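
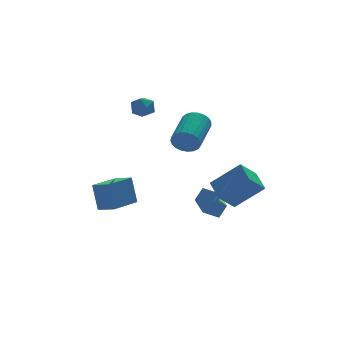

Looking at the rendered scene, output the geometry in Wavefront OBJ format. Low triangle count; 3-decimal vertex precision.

v 0.377 2.706 2.533
v 0.919 2.337 2.626
v -0.239 1.863 2.774
v 0.303 1.494 2.867
v 0.158 1.981 3.291
v 0.538 2.502 3.142
v 0.142 1.698 2.258
v 0.522 2.219 2.109
v 0.774 1.714 2.456
v 0.783 1.889 3.095
v -0.103 2.311 2.305
v -0.094 2.486 2.944
v 0.859 -1.842 1.73
v 1.229 -1.873 1.136
v 2.35 -0.43 1.756
v 1.981 -0.398 2.35
v 1.02 -1.682 1.067
v 2.141 -0.239 1.688
v 0.784 -1.518 1.114
v 1.905 -0.075 1.734
v 0.561 -1.41 1.266
v 1.682 0.033 1.887
v 0.389 -1.377 1.499
v 1.51 0.066 2.12
v 0.299 -1.424 1.772
v 1.42 0.019 2.392
v 0.306 -1.544 2.037
v 1.427 -0.1 2.658
v 0.408 -1.714 2.249
v 1.529 -0.271 2.87
v 0.589 -1.907 2.372
v 1.71 -0.464 2.992
v 0.816 -2.089 2.383
v 1.937 -0.646 3.004
v 1.051 -2.227 2.282
v 2.172 -0.784 2.902
v 1.252 -2.299 2.085
v 2.374 -0.856 2.705
v 1.386 -2.292 1.826
v 2.507 -0.849 2.447
v 1.429 -2.207 1.551
v 2.55 -0.764 2.172
v 1.373 -2.059 1.307
v 2.494 -0.616 1.927
v -1.621 0.684 -3.012
v -1.745 1.071 -1.568
v -2.138 1.452 -3.263
v -2.263 1.839 -1.819
v -0.137 1.641 -3.141
v -0.262 2.028 -1.697
v -0.655 2.409 -3.392
v -0.779 2.796 -1.948
v 3.313 -1.71 -2.715
v 2.4 -1.985 -1.907
v 3.396 -0.523 -2.217
v 2.483 -0.798 -1.409
v 4.557 -2.302 -1.511
v 3.644 -2.577 -0.703
v 4.64 -1.115 -1.013
v 3.727 -1.39 -0.205
v 2.137 0.15 -2.795
v 2.659 0.44 -2.219
v 3.025 1.304 -4.181
v 3.547 1.594 -3.605
v 2.693 -0.494 -2.975
v 3.215 -0.204 -2.399
v 3.581 0.66 -4.361
v 4.103 0.95 -3.785
f 1 12 6
f 1 6 2
f 1 2 8
f 1 8 11
f 1 11 12
f 2 6 10
f 6 12 5
f 12 11 3
f 11 8 7
f 8 2 9
f 4 10 5
f 4 5 3
f 4 3 7
f 4 7 9
f 4 9 10
f 5 10 6
f 3 5 12
f 7 3 11
f 9 7 8
f 10 9 2
f 14 13 17
f 14 17 15
f 15 17 18
f 15 18 16
f 17 13 19
f 17 19 18
f 18 19 20
f 18 20 16
f 19 13 21
f 19 21 20
f 20 21 22
f 20 22 16
f 21 13 23
f 21 23 22
f 22 23 24
f 22 24 16
f 23 13 25
f 23 25 24
f 24 25 26
f 24 26 16
f 25 13 27
f 25 27 26
f 26 27 28
f 26 28 16
f 27 13 29
f 27 29 28
f 28 29 30
f 28 30 16
f 29 13 31
f 29 31 30
f 30 31 32
f 30 32 16
f 31 13 33
f 31 33 32
f 32 33 34
f 32 34 16
f 33 13 35
f 33 35 34
f 34 35 36
f 34 36 16
f 35 13 37
f 35 37 36
f 36 37 38
f 36 38 16
f 37 13 39
f 37 39 38
f 38 39 40
f 38 40 16
f 39 13 41
f 39 41 40
f 40 41 42
f 40 42 16
f 41 13 43
f 41 43 42
f 42 43 44
f 42 44 16
f 43 13 14
f 43 14 44
f 44 14 15
f 44 15 16
f 46 48 45
f 49 46 45
f 45 48 47
f 47 49 45
f 46 52 48
f 50 46 49
f 50 52 46
f 48 52 47
f 51 49 47
f 47 52 51
f 51 50 49
f 52 50 51
f 54 56 53
f 57 54 53
f 53 56 55
f 55 57 53
f 54 60 56
f 58 54 57
f 58 60 54
f 56 60 55
f 59 57 55
f 55 60 59
f 59 58 57
f 60 58 59
f 62 64 61
f 65 62 61
f 61 64 63
f 63 65 61
f 62 68 64
f 66 62 65
f 66 68 62
f 64 68 63
f 67 65 63
f 63 68 67
f 67 66 65
f 68 66 67



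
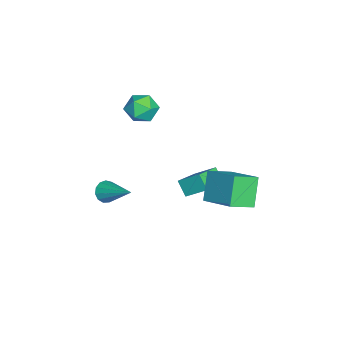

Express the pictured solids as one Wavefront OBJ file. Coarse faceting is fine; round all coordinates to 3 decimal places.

v -0.518 -4.18 -3.744
v -0.099 -4.636 -3.579
v 0.558 -2.8 -2.656
v 0.024 -4.49 -3.885
v -0.025 -4.247 -4.147
v -0.23 -3.982 -4.28
v -0.527 -3.78 -4.243
v -0.82 -3.705 -4.047
v -1.018 -3.781 -3.756
v -1.057 -3.984 -3.46
v -0.924 -4.249 -3.254
v -0.663 -4.492 -3.204
v -0.355 -4.636 -3.325
v -0.234 1.841 -1.297
v 0.508 0.792 -0.67
v 0.971 3.19 -0.469
v 1.713 2.142 0.159
v 0.767 1.758 -2.619
v 1.509 0.71 -1.991
v 1.972 3.108 -1.79
v 2.714 2.059 -1.163
v -1.765 -1.73 1.806
v -1.045 -2.051 2.248
v -2.115 -3.089 1.392
v -1.395 -3.41 1.834
v -2.094 -3.069 2.296
v -1.877 -2.229 2.551
v -1.283 -2.911 1.089
v -1.066 -2.071 1.344
v -0.746 -2.78 1.805
v -1.247 -2.878 2.551
v -1.913 -2.262 1.089
v -2.414 -2.36 1.835
v -0.404 -0.707 -2.421
v -0.148 0.33 -1.579
v -1.595 -0.04 -2.88
v -1.339 0.997 -2.037
v 0.099 -0.277 -3.103
v 0.355 0.76 -2.26
v -1.092 0.39 -3.561
v -0.836 1.427 -2.719
f 2 1 4
f 2 4 3
f 4 1 5
f 4 5 3
f 5 1 6
f 5 6 3
f 6 1 7
f 6 7 3
f 7 1 8
f 7 8 3
f 8 1 9
f 8 9 3
f 9 1 10
f 9 10 3
f 10 1 11
f 10 11 3
f 11 1 12
f 11 12 3
f 12 1 13
f 12 13 3
f 13 1 2
f 13 2 3
f 15 17 14
f 18 15 14
f 14 17 16
f 16 18 14
f 15 21 17
f 19 15 18
f 19 21 15
f 17 21 16
f 20 18 16
f 16 21 20
f 20 19 18
f 21 19 20
f 22 33 27
f 22 27 23
f 22 23 29
f 22 29 32
f 22 32 33
f 23 27 31
f 27 33 26
f 33 32 24
f 32 29 28
f 29 23 30
f 25 31 26
f 25 26 24
f 25 24 28
f 25 28 30
f 25 30 31
f 26 31 27
f 24 26 33
f 28 24 32
f 30 28 29
f 31 30 23
f 35 37 34
f 38 35 34
f 34 37 36
f 36 38 34
f 35 41 37
f 39 35 38
f 39 41 35
f 37 41 36
f 40 38 36
f 36 41 40
f 40 39 38
f 41 39 40



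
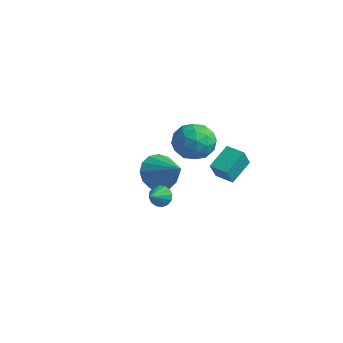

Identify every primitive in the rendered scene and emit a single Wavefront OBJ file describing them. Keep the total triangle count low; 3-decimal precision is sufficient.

v -0.358 -1.645 1.36
v 0.248 -1.563 0.458
v 1.238 -1.775 2.42
v 0.175 -1.032 0.633
v -0.041 -0.665 1.003
v -0.342 -0.561 1.469
v -0.647 -0.747 1.905
v -0.875 -1.174 2.196
v -0.964 -1.727 2.262
v -0.891 -2.258 2.087
v -0.675 -2.625 1.717
v -0.374 -2.729 1.251
v -0.068 -2.543 0.814
v 0.159 -2.117 0.524
v -3.272 2.751 0.586
v -2.632 3.538 1.224
v -1.728 1.582 0.476
v -1.088 2.369 1.114
v -1.978 1.758 1.635
v -2.932 2.481 1.703
v -1.428 2.639 -0.003
v -2.382 3.362 0.065
v -1.491 3.468 0.861
v -1.832 2.924 1.873
v -2.528 2.196 -0.173
v -2.869 1.652 0.839
v -3.087 3.247 0.915
v -1.273 1.873 0.785
v -1.796 1.514 1.091
v -1.419 1.976 1.467
v -3.264 2.626 1.196
v -2.888 3.088 1.571
v -2.504 2.042 1.812
v -1.472 2.032 0.129
v -1.096 2.494 0.504
v -2.941 3.144 0.233
v -2.564 3.606 0.609
v -1.856 3.078 -0.112
v -2.041 3.669 1.076
v -1.133 2.982 1.012
v -1.333 3.141 0.355
v -1.894 3.565 0.395
v -2.241 3.348 1.671
v -1.333 2.661 1.607
v -1.857 2.302 1.912
v -2.418 2.727 1.952
v -1.571 3.308 1.457
v -3.027 2.459 0.093
v -2.119 1.772 0.029
v -1.942 2.393 -0.252
v -2.503 2.818 -0.212
v -3.227 2.138 0.688
v -2.319 1.451 0.624
v -2.466 1.555 1.305
v -3.027 1.979 1.345
v -2.789 1.812 0.243
v 1.614 -3.502 1.528
v 2.144 -3.554 1.21
v 1.806 -4.378 1.992
v 2.223 -3.396 1.477
v 2.139 -3.265 1.758
v 1.914 -3.198 1.977
v 1.609 -3.213 2.076
v 1.306 -3.304 2.028
v 1.085 -3.449 1.846
v 1.005 -3.608 1.579
v 1.089 -3.738 1.298
v 1.314 -3.805 1.079
v 1.619 -3.791 0.98
v 1.923 -3.699 1.028
v 0.761 0.639 1.294
v 0.637 1.951 2.052
v 0.605 1.234 0.24
v 0.481 2.545 0.998
v 1.759 0.775 1.222
v 1.635 2.086 1.98
v 1.603 1.369 0.168
v 1.479 2.681 0.926
f 2 1 4
f 2 4 3
f 4 1 5
f 4 5 3
f 5 1 6
f 5 6 3
f 6 1 7
f 6 7 3
f 7 1 8
f 7 8 3
f 8 1 9
f 8 9 3
f 9 1 10
f 9 10 3
f 10 1 11
f 10 11 3
f 11 1 12
f 11 12 3
f 12 1 13
f 12 13 3
f 13 1 14
f 13 14 3
f 14 1 2
f 14 2 3
f 15 52 31
f 52 26 55
f 31 55 20
f 52 55 31
f 15 31 27
f 31 20 32
f 27 32 16
f 31 32 27
f 15 27 36
f 27 16 37
f 36 37 22
f 27 37 36
f 15 36 48
f 36 22 51
f 48 51 25
f 36 51 48
f 15 48 52
f 48 25 56
f 52 56 26
f 48 56 52
f 16 32 43
f 32 20 46
f 43 46 24
f 32 46 43
f 20 55 33
f 55 26 54
f 33 54 19
f 55 54 33
f 26 56 53
f 56 25 49
f 53 49 17
f 56 49 53
f 25 51 50
f 51 22 38
f 50 38 21
f 51 38 50
f 22 37 42
f 37 16 39
f 42 39 23
f 37 39 42
f 18 44 30
f 44 24 45
f 30 45 19
f 44 45 30
f 18 30 28
f 30 19 29
f 28 29 17
f 30 29 28
f 18 28 35
f 28 17 34
f 35 34 21
f 28 34 35
f 18 35 40
f 35 21 41
f 40 41 23
f 35 41 40
f 18 40 44
f 40 23 47
f 44 47 24
f 40 47 44
f 19 45 33
f 45 24 46
f 33 46 20
f 45 46 33
f 17 29 53
f 29 19 54
f 53 54 26
f 29 54 53
f 21 34 50
f 34 17 49
f 50 49 25
f 34 49 50
f 23 41 42
f 41 21 38
f 42 38 22
f 41 38 42
f 24 47 43
f 47 23 39
f 43 39 16
f 47 39 43
f 58 57 60
f 58 60 59
f 60 57 61
f 60 61 59
f 61 57 62
f 61 62 59
f 62 57 63
f 62 63 59
f 63 57 64
f 63 64 59
f 64 57 65
f 64 65 59
f 65 57 66
f 65 66 59
f 66 57 67
f 66 67 59
f 67 57 68
f 67 68 59
f 68 57 69
f 68 69 59
f 69 57 70
f 69 70 59
f 70 57 58
f 70 58 59
f 72 74 71
f 75 72 71
f 71 74 73
f 73 75 71
f 72 78 74
f 76 72 75
f 76 78 72
f 74 78 73
f 77 75 73
f 73 78 77
f 77 76 75
f 78 76 77



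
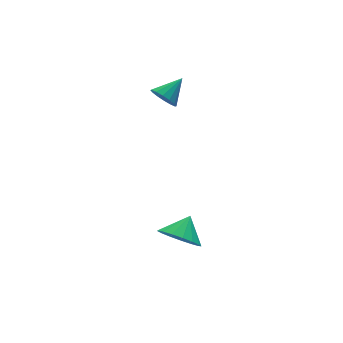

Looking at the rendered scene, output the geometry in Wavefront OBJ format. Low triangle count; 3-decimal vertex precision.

v -1.438 3.745 2.686
v -1.181 4.143 2.144
v -0.322 4.015 3.414
v -1.376 4.381 2.354
v -1.587 4.448 2.653
v -1.759 4.327 2.961
v -1.845 4.05 3.195
v -1.821 3.691 3.293
v -1.695 3.346 3.227
v -1.5 3.109 3.017
v -1.288 3.041 2.718
v -1.117 3.162 2.41
v -1.031 3.439 2.176
v -1.054 3.798 2.079
v -3.872 -1.842 -1.619
v -3.195 -2.528 -1.918
v -3.048 -1.358 -0.861
v -3.13 -2.16 -2.225
v -3.234 -1.719 -2.392
v -3.485 -1.306 -2.382
v -3.825 -1.016 -2.198
v -4.176 -0.915 -1.881
v -4.457 -1.026 -1.503
v -4.604 -1.324 -1.153
v -4.584 -1.741 -0.909
v -4.4 -2.181 -0.827
v -4.096 -2.543 -0.927
v -3.741 -2.745 -1.186
v -3.415 -2.739 -1.543
f 2 1 4
f 2 4 3
f 4 1 5
f 4 5 3
f 5 1 6
f 5 6 3
f 6 1 7
f 6 7 3
f 7 1 8
f 7 8 3
f 8 1 9
f 8 9 3
f 9 1 10
f 9 10 3
f 10 1 11
f 10 11 3
f 11 1 12
f 11 12 3
f 12 1 13
f 12 13 3
f 13 1 14
f 13 14 3
f 14 1 2
f 14 2 3
f 16 15 18
f 16 18 17
f 18 15 19
f 18 19 17
f 19 15 20
f 19 20 17
f 20 15 21
f 20 21 17
f 21 15 22
f 21 22 17
f 22 15 23
f 22 23 17
f 23 15 24
f 23 24 17
f 24 15 25
f 24 25 17
f 25 15 26
f 25 26 17
f 26 15 27
f 26 27 17
f 27 15 28
f 27 28 17
f 28 15 29
f 28 29 17
f 29 15 16
f 29 16 17



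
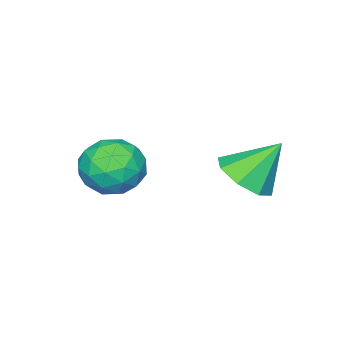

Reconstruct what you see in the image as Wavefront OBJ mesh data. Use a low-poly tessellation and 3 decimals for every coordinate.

v 0.43 1.981 -2.155
v 1.146 2.29 -1.935
v -0.15 2.579 -1.105
v 0.834 2.663 -2.32
v 0.286 2.636 -2.608
v -0.178 2.225 -2.63
v -0.286 1.671 -2.374
v 0.026 1.299 -1.989
v 0.574 1.325 -1.701
v 1.038 1.736 -1.679
v 2.351 0.671 -1.65
v 3.026 0.593 -1.154
v 2.354 -0.673 -1.866
v 3.029 -0.751 -1.37
v 2.285 -0.543 -1.038
v 2.283 0.288 -0.904
v 3.097 -0.368 -2.116
v 3.095 0.463 -1.982
v 3.487 -0.05 -1.442
v 2.985 -0.158 -0.776
v 2.395 0.078 -2.244
v 1.893 -0.03 -1.578
v 2.689 0.75 -1.383
v 2.691 -0.83 -1.637
v 2.254 -0.707 -1.442
v 2.651 -0.754 -1.15
v 2.252 0.571 -1.236
v 2.649 0.524 -0.945
v 2.213 -0.143 -0.876
v 2.731 -0.604 -2.075
v 3.128 -0.651 -1.784
v 2.729 0.674 -1.87
v 3.126 0.627 -1.578
v 3.167 0.063 -2.144
v 3.356 0.326 -1.261
v 3.358 -0.464 -1.388
v 3.398 -0.238 -1.826
v 3.397 0.25 -1.748
v 3.061 0.263 -0.869
v 3.063 -0.527 -0.996
v 2.625 -0.405 -0.801
v 2.625 0.083 -0.722
v 3.332 -0.115 -1.039
v 2.317 0.447 -2.024
v 2.319 -0.343 -2.151
v 2.755 -0.163 -2.298
v 2.755 0.325 -2.219
v 2.022 0.384 -1.632
v 2.024 -0.406 -1.759
v 1.983 -0.33 -1.272
v 1.982 0.158 -1.194
v 2.048 0.035 -1.981
f 2 1 4
f 2 4 3
f 4 1 5
f 4 5 3
f 5 1 6
f 5 6 3
f 6 1 7
f 6 7 3
f 7 1 8
f 7 8 3
f 8 1 9
f 8 9 3
f 9 1 10
f 9 10 3
f 10 1 2
f 10 2 3
f 11 48 27
f 48 22 51
f 27 51 16
f 48 51 27
f 11 27 23
f 27 16 28
f 23 28 12
f 27 28 23
f 11 23 32
f 23 12 33
f 32 33 18
f 23 33 32
f 11 32 44
f 32 18 47
f 44 47 21
f 32 47 44
f 11 44 48
f 44 21 52
f 48 52 22
f 44 52 48
f 12 28 39
f 28 16 42
f 39 42 20
f 28 42 39
f 16 51 29
f 51 22 50
f 29 50 15
f 51 50 29
f 22 52 49
f 52 21 45
f 49 45 13
f 52 45 49
f 21 47 46
f 47 18 34
f 46 34 17
f 47 34 46
f 18 33 38
f 33 12 35
f 38 35 19
f 33 35 38
f 14 40 26
f 40 20 41
f 26 41 15
f 40 41 26
f 14 26 24
f 26 15 25
f 24 25 13
f 26 25 24
f 14 24 31
f 24 13 30
f 31 30 17
f 24 30 31
f 14 31 36
f 31 17 37
f 36 37 19
f 31 37 36
f 14 36 40
f 36 19 43
f 40 43 20
f 36 43 40
f 15 41 29
f 41 20 42
f 29 42 16
f 41 42 29
f 13 25 49
f 25 15 50
f 49 50 22
f 25 50 49
f 17 30 46
f 30 13 45
f 46 45 21
f 30 45 46
f 19 37 38
f 37 17 34
f 38 34 18
f 37 34 38
f 20 43 39
f 43 19 35
f 39 35 12
f 43 35 39



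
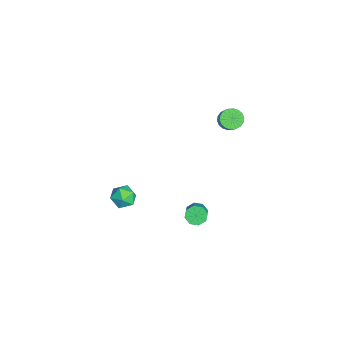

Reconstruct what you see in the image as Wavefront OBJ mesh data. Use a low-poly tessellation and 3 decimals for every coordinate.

v 0.124 3.336 3.493
v 0.58 3.538 3.045
v 1.272 3.646 3.8
v 0.816 3.444 4.247
v 0.45 3.794 3.128
v 1.143 3.901 3.883
v 0.256 3.959 3.283
v 0.948 4.066 4.038
v 0.035 4 3.479
v 0.728 4.108 4.234
v -0.168 3.91 3.678
v 0.525 4.018 4.433
v -0.313 3.707 3.841
v 0.38 3.814 4.595
v -0.372 3.43 3.934
v 0.321 3.537 4.689
v -0.332 3.134 3.94
v 0.36 3.242 4.695
v -0.203 2.879 3.857
v 0.49 2.986 4.612
v -0.008 2.714 3.702
v 0.684 2.821 4.457
v 0.212 2.672 3.506
v 0.905 2.78 4.261
v 0.415 2.762 3.307
v 1.108 2.87 4.062
v 0.56 2.966 3.145
v 1.253 3.073 3.899
v 0.619 3.243 3.051
v 1.312 3.35 3.806
v -0.201 -1.818 -3.806
v 0.216 -1.956 -3.088
v -0.036 -3.124 -4.152
v 0.381 -3.262 -3.434
v -0.444 -3.099 -3.417
v -0.546 -2.292 -3.203
v 0.726 -2.788 -4.037
v 0.624 -1.981 -3.823
v 0.789 -2.555 -3.231
v 0.065 -2.747 -2.848
v 0.115 -2.333 -4.392
v -0.609 -2.525 -4.009
v 1.177 1.567 -4.032
v 1.578 1.699 -4.526
v 2.563 1.645 -3.743
v 2.163 1.513 -3.248
v 1.417 2.11 -4.297
v 2.403 2.056 -3.513
v 1.116 2.203 -3.912
v 2.102 2.149 -3.128
v 0.851 1.923 -3.597
v 1.836 1.87 -2.814
v 0.777 1.435 -3.537
v 1.762 1.381 -2.754
v 0.937 1.024 -3.767
v 1.923 0.97 -2.983
v 1.238 0.931 -4.152
v 2.224 0.877 -3.368
v 1.504 1.21 -4.466
v 2.489 1.157 -3.683
f 2 1 5
f 2 5 3
f 3 5 6
f 3 6 4
f 5 1 7
f 5 7 6
f 6 7 8
f 6 8 4
f 7 1 9
f 7 9 8
f 8 9 10
f 8 10 4
f 9 1 11
f 9 11 10
f 10 11 12
f 10 12 4
f 11 1 13
f 11 13 12
f 12 13 14
f 12 14 4
f 13 1 15
f 13 15 14
f 14 15 16
f 14 16 4
f 15 1 17
f 15 17 16
f 16 17 18
f 16 18 4
f 17 1 19
f 17 19 18
f 18 19 20
f 18 20 4
f 19 1 21
f 19 21 20
f 20 21 22
f 20 22 4
f 21 1 23
f 21 23 22
f 22 23 24
f 22 24 4
f 23 1 25
f 23 25 24
f 24 25 26
f 24 26 4
f 25 1 27
f 25 27 26
f 26 27 28
f 26 28 4
f 27 1 29
f 27 29 28
f 28 29 30
f 28 30 4
f 29 1 2
f 29 2 30
f 30 2 3
f 30 3 4
f 31 42 36
f 31 36 32
f 31 32 38
f 31 38 41
f 31 41 42
f 32 36 40
f 36 42 35
f 42 41 33
f 41 38 37
f 38 32 39
f 34 40 35
f 34 35 33
f 34 33 37
f 34 37 39
f 34 39 40
f 35 40 36
f 33 35 42
f 37 33 41
f 39 37 38
f 40 39 32
f 44 43 47
f 44 47 45
f 45 47 48
f 45 48 46
f 47 43 49
f 47 49 48
f 48 49 50
f 48 50 46
f 49 43 51
f 49 51 50
f 50 51 52
f 50 52 46
f 51 43 53
f 51 53 52
f 52 53 54
f 52 54 46
f 53 43 55
f 53 55 54
f 54 55 56
f 54 56 46
f 55 43 57
f 55 57 56
f 56 57 58
f 56 58 46
f 57 43 59
f 57 59 58
f 58 59 60
f 58 60 46
f 59 43 44
f 59 44 60
f 60 44 45
f 60 45 46



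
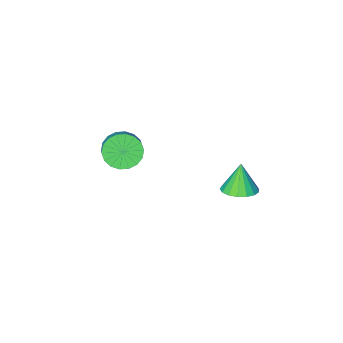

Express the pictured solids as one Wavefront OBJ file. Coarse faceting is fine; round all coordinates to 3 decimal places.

v -2.218 2.771 -1.198
v -1.455 2.277 -1.172
v -2.542 2.349 0.258
v -1.33 2.67 -1.03
v -1.409 3.086 -0.927
v -1.673 3.429 -0.886
v -2.062 3.622 -0.916
v -2.487 3.62 -1.011
v -2.851 3.424 -1.149
v -3.069 3.078 -1.298
v -3.093 2.661 -1.424
v -2.916 2.27 -1.498
v -2.58 1.994 -1.504
v -2.16 1.895 -1.439
v -1.754 1.998 -1.319
v 0.43 -3.551 -2.074
v 1.185 -3.39 -2.726
v 1.604 -2.569 -2.039
v 0.85 -2.729 -1.386
v 0.866 -3.107 -2.87
v 1.285 -2.286 -2.182
v 0.461 -2.912 -2.856
v 0.881 -2.091 -2.168
v 0.05 -2.844 -2.687
v 0.47 -2.022 -2
v -0.285 -2.915 -2.397
v 0.134 -2.094 -1.709
v -0.479 -3.113 -2.042
v -0.06 -2.291 -1.355
v -0.493 -3.397 -1.694
v -0.074 -2.575 -1.007
v -0.324 -3.711 -1.421
v 0.095 -2.89 -0.734
v -0.005 -3.994 -1.278
v 0.414 -3.173 -0.59
v 0.399 -4.189 -1.292
v 0.819 -3.368 -0.604
v 0.81 -4.258 -1.46
v 1.23 -3.436 -0.773
v 1.146 -4.186 -1.751
v 1.565 -3.365 -1.063
v 1.34 -3.989 -2.105
v 1.759 -3.167 -1.418
v 1.354 -3.705 -2.453
v 1.773 -2.883 -1.766
f 2 1 4
f 2 4 3
f 4 1 5
f 4 5 3
f 5 1 6
f 5 6 3
f 6 1 7
f 6 7 3
f 7 1 8
f 7 8 3
f 8 1 9
f 8 9 3
f 9 1 10
f 9 10 3
f 10 1 11
f 10 11 3
f 11 1 12
f 11 12 3
f 12 1 13
f 12 13 3
f 13 1 14
f 13 14 3
f 14 1 15
f 14 15 3
f 15 1 2
f 15 2 3
f 17 16 20
f 17 20 18
f 18 20 21
f 18 21 19
f 20 16 22
f 20 22 21
f 21 22 23
f 21 23 19
f 22 16 24
f 22 24 23
f 23 24 25
f 23 25 19
f 24 16 26
f 24 26 25
f 25 26 27
f 25 27 19
f 26 16 28
f 26 28 27
f 27 28 29
f 27 29 19
f 28 16 30
f 28 30 29
f 29 30 31
f 29 31 19
f 30 16 32
f 30 32 31
f 31 32 33
f 31 33 19
f 32 16 34
f 32 34 33
f 33 34 35
f 33 35 19
f 34 16 36
f 34 36 35
f 35 36 37
f 35 37 19
f 36 16 38
f 36 38 37
f 37 38 39
f 37 39 19
f 38 16 40
f 38 40 39
f 39 40 41
f 39 41 19
f 40 16 42
f 40 42 41
f 41 42 43
f 41 43 19
f 42 16 44
f 42 44 43
f 43 44 45
f 43 45 19
f 44 16 17
f 44 17 45
f 45 17 18
f 45 18 19



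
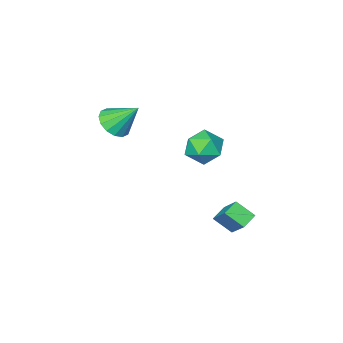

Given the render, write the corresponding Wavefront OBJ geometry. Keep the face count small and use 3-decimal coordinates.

v 0.708 1.557 -3.903
v 1.173 0.815 -3.27
v 0.945 2.706 -2.729
v 1.41 1.964 -2.096
v 1.43 1.736 -4.224
v 1.895 0.994 -3.591
v 1.667 2.885 -3.05
v 2.132 2.143 -2.417
v 4.194 -3.04 1.185
v 4.91 -2.564 1.195
v 3.566 -2.12 2.375
v 4.644 -2.364 0.9
v 4.256 -2.346 0.681
v 3.852 -2.513 0.597
v 3.54 -2.821 0.671
v 3.403 -3.188 0.882
v 3.477 -3.515 1.175
v 3.744 -3.715 1.47
v 4.131 -3.734 1.688
v 4.535 -3.567 1.772
v 4.848 -3.259 1.699
v 4.985 -2.892 1.487
v 2.414 2.37 2.438
v 3.198 2.584 2.881
v 3.202 1.636 1.399
v 3.986 1.85 1.842
v 3.388 1.254 2.221
v 2.901 1.708 2.864
v 3.499 2.512 1.416
v 3.012 2.966 2.059
v 3.868 2.672 2.25
v 3.8 1.895 2.747
v 2.6 2.325 1.533
v 2.532 1.548 2.03
f 2 4 1
f 5 2 1
f 1 4 3
f 3 5 1
f 2 8 4
f 6 2 5
f 6 8 2
f 4 8 3
f 7 5 3
f 3 8 7
f 7 6 5
f 8 6 7
f 10 9 12
f 10 12 11
f 12 9 13
f 12 13 11
f 13 9 14
f 13 14 11
f 14 9 15
f 14 15 11
f 15 9 16
f 15 16 11
f 16 9 17
f 16 17 11
f 17 9 18
f 17 18 11
f 18 9 19
f 18 19 11
f 19 9 20
f 19 20 11
f 20 9 21
f 20 21 11
f 21 9 22
f 21 22 11
f 22 9 10
f 22 10 11
f 23 34 28
f 23 28 24
f 23 24 30
f 23 30 33
f 23 33 34
f 24 28 32
f 28 34 27
f 34 33 25
f 33 30 29
f 30 24 31
f 26 32 27
f 26 27 25
f 26 25 29
f 26 29 31
f 26 31 32
f 27 32 28
f 25 27 34
f 29 25 33
f 31 29 30
f 32 31 24



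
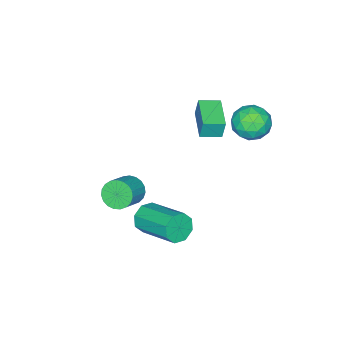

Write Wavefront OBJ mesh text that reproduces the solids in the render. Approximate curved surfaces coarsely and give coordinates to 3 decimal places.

v 1.773 -0.458 -2.917
v 2.285 -0.309 -3.499
v 2.6 1.707 -2.706
v 2.087 1.558 -2.123
v 1.717 -0.163 -3.647
v 2.032 1.854 -2.854
v 1.182 -0.189 -3.367
v 1.497 1.828 -2.574
v 0.993 -0.373 -2.823
v 1.308 1.644 -2.03
v 1.26 -0.607 -2.334
v 1.575 1.409 -1.541
v 1.828 -0.754 -2.186
v 2.143 1.263 -1.393
v 2.363 -0.728 -2.466
v 2.678 1.289 -1.673
v 2.552 -0.544 -3.01
v 2.867 1.473 -2.217
v -0.121 -3.034 -4.057
v 0.304 -3.232 -4.692
v 1.467 -3.025 -3.978
v 1.041 -2.826 -3.343
v 0.271 -2.908 -4.731
v 1.433 -2.701 -4.017
v 0.169 -2.605 -4.654
v 1.332 -2.398 -3.94
v 0.017 -2.377 -4.473
v 1.18 -2.17 -3.759
v -0.158 -2.262 -4.221
v 1.004 -2.054 -3.507
v -0.328 -2.28 -3.94
v 0.835 -2.073 -3.226
v -0.461 -2.429 -3.679
v 0.701 -2.222 -2.965
v -0.536 -2.682 -3.484
v 0.627 -2.475 -2.77
v -0.539 -2.996 -3.388
v 0.623 -2.789 -2.674
v -0.47 -3.317 -3.407
v 0.693 -3.11 -2.693
v -0.341 -3.588 -3.539
v 0.822 -3.381 -2.825
v -0.173 -3.764 -3.761
v 0.989 -3.557 -3.046
v 0.003 -3.813 -4.033
v 1.166 -3.606 -3.319
v 0.158 -3.728 -4.31
v 1.32 -3.521 -3.596
v 0.264 -3.522 -4.543
v 1.427 -3.315 -3.829
v -3.132 -0.352 0.99
v -3.157 -0.185 1.996
v -1.96 0.797 0.828
v -1.985 0.965 1.834
v -2.415 -1.065 1.126
v -2.44 -0.897 2.132
v -1.243 0.085 0.964
v -1.268 0.252 1.97
v -3.693 1.958 1.702
v -3.154 2.424 2.372
v -2.426 1.116 1.268
v -1.887 1.582 1.938
v -2.583 0.956 2.22
v -3.367 1.476 2.488
v -2.213 2.064 1.152
v -2.997 2.584 1.42
v -2.24 2.489 2.032
v -2.469 1.805 2.692
v -3.111 1.735 0.948
v -3.34 1.051 1.608
v -3.535 2.265 2.075
v -2.045 1.275 1.565
v -2.454 0.907 1.73
v -2.138 1.181 2.124
v -3.66 1.708 2.143
v -3.343 1.982 2.537
v -3.008 1.119 2.447
v -2.237 1.558 1.103
v -1.92 1.832 1.497
v -3.442 2.359 1.516
v -3.126 2.633 1.91
v -2.572 2.421 1.193
v -2.681 2.577 2.269
v -1.936 2.082 2.014
v -2.128 2.365 1.552
v -2.588 2.671 1.71
v -2.815 2.175 2.657
v -2.07 1.68 2.402
v -2.48 1.312 2.567
v -2.94 1.618 2.725
v -2.278 2.213 2.457
v -3.51 1.86 1.238
v -2.765 1.365 0.983
v -2.64 1.922 0.915
v -3.1 2.228 1.073
v -3.644 1.458 1.626
v -2.899 0.963 1.371
v -2.992 0.869 1.93
v -3.452 1.175 2.088
v -3.302 1.327 1.183
f 2 1 5
f 2 5 3
f 3 5 6
f 3 6 4
f 5 1 7
f 5 7 6
f 6 7 8
f 6 8 4
f 7 1 9
f 7 9 8
f 8 9 10
f 8 10 4
f 9 1 11
f 9 11 10
f 10 11 12
f 10 12 4
f 11 1 13
f 11 13 12
f 12 13 14
f 12 14 4
f 13 1 15
f 13 15 14
f 14 15 16
f 14 16 4
f 15 1 17
f 15 17 16
f 16 17 18
f 16 18 4
f 17 1 2
f 17 2 18
f 18 2 3
f 18 3 4
f 20 19 23
f 20 23 21
f 21 23 24
f 21 24 22
f 23 19 25
f 23 25 24
f 24 25 26
f 24 26 22
f 25 19 27
f 25 27 26
f 26 27 28
f 26 28 22
f 27 19 29
f 27 29 28
f 28 29 30
f 28 30 22
f 29 19 31
f 29 31 30
f 30 31 32
f 30 32 22
f 31 19 33
f 31 33 32
f 32 33 34
f 32 34 22
f 33 19 35
f 33 35 34
f 34 35 36
f 34 36 22
f 35 19 37
f 35 37 36
f 36 37 38
f 36 38 22
f 37 19 39
f 37 39 38
f 38 39 40
f 38 40 22
f 39 19 41
f 39 41 40
f 40 41 42
f 40 42 22
f 41 19 43
f 41 43 42
f 42 43 44
f 42 44 22
f 43 19 45
f 43 45 44
f 44 45 46
f 44 46 22
f 45 19 47
f 45 47 46
f 46 47 48
f 46 48 22
f 47 19 49
f 47 49 48
f 48 49 50
f 48 50 22
f 49 19 20
f 49 20 50
f 50 20 21
f 50 21 22
f 52 54 51
f 55 52 51
f 51 54 53
f 53 55 51
f 52 58 54
f 56 52 55
f 56 58 52
f 54 58 53
f 57 55 53
f 53 58 57
f 57 56 55
f 58 56 57
f 59 96 75
f 96 70 99
f 75 99 64
f 96 99 75
f 59 75 71
f 75 64 76
f 71 76 60
f 75 76 71
f 59 71 80
f 71 60 81
f 80 81 66
f 71 81 80
f 59 80 92
f 80 66 95
f 92 95 69
f 80 95 92
f 59 92 96
f 92 69 100
f 96 100 70
f 92 100 96
f 60 76 87
f 76 64 90
f 87 90 68
f 76 90 87
f 64 99 77
f 99 70 98
f 77 98 63
f 99 98 77
f 70 100 97
f 100 69 93
f 97 93 61
f 100 93 97
f 69 95 94
f 95 66 82
f 94 82 65
f 95 82 94
f 66 81 86
f 81 60 83
f 86 83 67
f 81 83 86
f 62 88 74
f 88 68 89
f 74 89 63
f 88 89 74
f 62 74 72
f 74 63 73
f 72 73 61
f 74 73 72
f 62 72 79
f 72 61 78
f 79 78 65
f 72 78 79
f 62 79 84
f 79 65 85
f 84 85 67
f 79 85 84
f 62 84 88
f 84 67 91
f 88 91 68
f 84 91 88
f 63 89 77
f 89 68 90
f 77 90 64
f 89 90 77
f 61 73 97
f 73 63 98
f 97 98 70
f 73 98 97
f 65 78 94
f 78 61 93
f 94 93 69
f 78 93 94
f 67 85 86
f 85 65 82
f 86 82 66
f 85 82 86
f 68 91 87
f 91 67 83
f 87 83 60
f 91 83 87



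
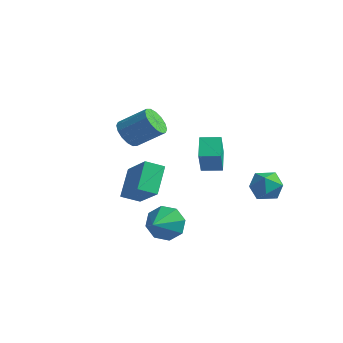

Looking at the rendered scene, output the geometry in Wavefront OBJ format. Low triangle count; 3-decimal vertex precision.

v 0.337 2.083 1.356
v 0.879 1.396 2.671
v 1.105 2.783 1.405
v 1.647 2.096 2.721
v 1.133 1.264 0.599
v 1.675 0.577 1.915
v 1.901 1.964 0.649
v 2.443 1.277 1.964
v 2.586 -2.362 -1.217
v 2.869 -1.925 -0.34
v 3.054 -3.578 -0.763
v 2.138 -2.197 -0.316
v 1.669 -2.566 -0.82
v 1.737 -2.815 -1.556
v 2.303 -2.799 -2.094
v 3.034 -2.527 -2.119
v 3.503 -2.158 -1.615
v 3.434 -1.909 -0.878
v -2.558 1.204 -0.816
v -3.068 0.379 -0.389
v -0.819 0.761 0.404
v -1.329 -0.064 0.831
v -1.911 0.124 -2.131
v -2.421 -0.701 -1.704
v -0.172 -0.319 -0.911
v -0.682 -1.144 -0.484
v 2.987 3.894 -1.124
v 3.579 4.337 -0.499
v 3.021 2.603 -0.241
v 3.613 3.046 0.384
v 2.691 3.33 0.305
v 2.67 4.128 -0.241
v 3.93 2.812 -0.499
v 3.909 3.61 -1.045
v 4.161 3.668 -0.113
v 3.396 3.988 0.384
v 3.204 2.952 -1.124
v 2.439 3.272 -0.627
v -2.807 0.131 2.152
v -2.371 -0.614 2.259
v -1.217 0.204 3.255
v -1.653 0.949 3.148
v -2.189 -0.424 1.893
v -1.036 0.394 2.889
v -2.174 -0.086 1.596
v -1.02 0.733 2.592
v -2.327 0.311 1.449
v -1.174 1.129 2.445
v -2.61 0.659 1.49
v -1.456 1.478 2.485
v -2.945 0.866 1.708
v -1.791 1.684 2.704
v -3.243 0.876 2.045
v -2.089 1.694 3.041
v -3.424 0.686 2.411
v -2.271 1.504 3.407
v -3.44 0.347 2.708
v -2.286 1.166 3.704
v -3.286 -0.049 2.855
v -2.133 0.769 3.851
v -3.004 -0.398 2.815
v -1.85 0.421 3.81
v -2.669 -0.604 2.596
v -1.515 0.214 3.592
f 2 4 1
f 5 2 1
f 1 4 3
f 3 5 1
f 2 8 4
f 6 2 5
f 6 8 2
f 4 8 3
f 7 5 3
f 3 8 7
f 7 6 5
f 8 6 7
f 10 9 12
f 10 12 11
f 12 9 13
f 12 13 11
f 13 9 14
f 13 14 11
f 14 9 15
f 14 15 11
f 15 9 16
f 15 16 11
f 16 9 17
f 16 17 11
f 17 9 18
f 17 18 11
f 18 9 10
f 18 10 11
f 20 22 19
f 23 20 19
f 19 22 21
f 21 23 19
f 20 26 22
f 24 20 23
f 24 26 20
f 22 26 21
f 25 23 21
f 21 26 25
f 25 24 23
f 26 24 25
f 27 38 32
f 27 32 28
f 27 28 34
f 27 34 37
f 27 37 38
f 28 32 36
f 32 38 31
f 38 37 29
f 37 34 33
f 34 28 35
f 30 36 31
f 30 31 29
f 30 29 33
f 30 33 35
f 30 35 36
f 31 36 32
f 29 31 38
f 33 29 37
f 35 33 34
f 36 35 28
f 40 39 43
f 40 43 41
f 41 43 44
f 41 44 42
f 43 39 45
f 43 45 44
f 44 45 46
f 44 46 42
f 45 39 47
f 45 47 46
f 46 47 48
f 46 48 42
f 47 39 49
f 47 49 48
f 48 49 50
f 48 50 42
f 49 39 51
f 49 51 50
f 50 51 52
f 50 52 42
f 51 39 53
f 51 53 52
f 52 53 54
f 52 54 42
f 53 39 55
f 53 55 54
f 54 55 56
f 54 56 42
f 55 39 57
f 55 57 56
f 56 57 58
f 56 58 42
f 57 39 59
f 57 59 58
f 58 59 60
f 58 60 42
f 59 39 61
f 59 61 60
f 60 61 62
f 60 62 42
f 61 39 63
f 61 63 62
f 62 63 64
f 62 64 42
f 63 39 40
f 63 40 64
f 64 40 41
f 64 41 42



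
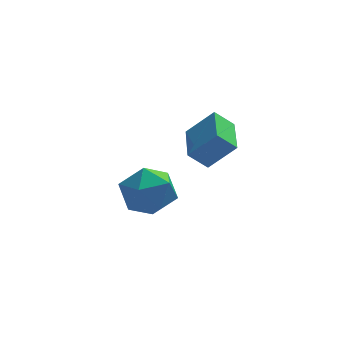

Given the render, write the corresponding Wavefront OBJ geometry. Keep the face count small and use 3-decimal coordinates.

v 0.029 0.44 0.804
v -0.637 0.423 1.438
v 0.088 2.016 0.908
v -0.578 1.999 1.542
v 0.958 0.341 1.778
v 0.292 0.324 2.412
v 1.017 1.917 1.882
v 0.351 1.9 2.516
v -2.48 3.437 -2.732
v -2.122 3.987 -1.818
v -1.438 2.013 -2.282
v -1.08 2.563 -1.368
v -2.146 2.209 -1.43
v -2.79 3.089 -1.708
v -0.77 2.911 -2.392
v -1.414 3.791 -2.67
v -1.065 3.662 -1.608
v -1.916 3.228 -1.013
v -1.644 2.772 -3.087
v -2.495 2.338 -2.492
f 2 4 1
f 5 2 1
f 1 4 3
f 3 5 1
f 2 8 4
f 6 2 5
f 6 8 2
f 4 8 3
f 7 5 3
f 3 8 7
f 7 6 5
f 8 6 7
f 9 20 14
f 9 14 10
f 9 10 16
f 9 16 19
f 9 19 20
f 10 14 18
f 14 20 13
f 20 19 11
f 19 16 15
f 16 10 17
f 12 18 13
f 12 13 11
f 12 11 15
f 12 15 17
f 12 17 18
f 13 18 14
f 11 13 20
f 15 11 19
f 17 15 16
f 18 17 10



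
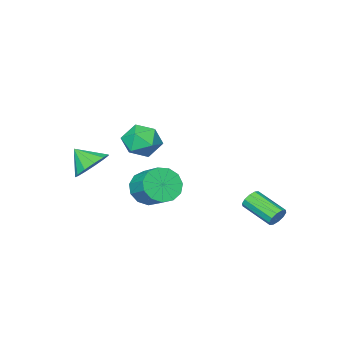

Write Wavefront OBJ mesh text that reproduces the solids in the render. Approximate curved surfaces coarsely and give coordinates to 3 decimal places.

v 2.207 0.417 3.132
v 3.071 0.726 3.404
v 2.709 -1.046 3.196
v 3.573 -0.737 3.468
v 2.826 -0.655 4.061
v 2.516 0.249 4.022
v 3.264 -0.569 2.578
v 2.954 0.335 2.539
v 3.724 0.116 3.062
v 3.454 0.063 3.979
v 2.326 -0.383 2.621
v 2.056 -0.436 3.538
v 3.056 -3.359 0.615
v 3.427 -3.901 -0.099
v 3.364 -4.241 1.445
v 3.835 -3.586 0.084
v 3.996 -3.2 0.435
v 3.858 -2.864 0.844
v 3.465 -2.685 1.18
v 2.943 -2.72 1.336
v 2.456 -2.958 1.264
v 2.16 -3.323 0.985
v 2.148 -3.7 0.589
v 2.425 -3.968 0.202
v 2.901 -4.043 -0.055
v -2.255 2.835 -1.977
v -1.89 2.727 -2.36
v -1.7 1.196 -1.745
v -2.065 1.305 -1.363
v -1.728 2.852 -2.097
v -1.539 1.322 -1.482
v -1.768 2.972 -1.787
v -1.578 1.441 -1.173
v -1.994 3.039 -1.551
v -1.804 1.509 -0.936
v -2.319 3.028 -1.477
v -2.129 1.498 -0.862
v -2.62 2.944 -1.595
v -2.43 1.413 -0.98
v -2.781 2.818 -1.858
v -2.592 1.288 -1.243
v -2.742 2.699 -2.167
v -2.552 1.168 -1.553
v -2.516 2.631 -2.404
v -2.326 1.101 -1.789
v -2.191 2.642 -2.478
v -2.001 1.112 -1.863
v 1.562 -1.299 -0.462
v 1.963 -1.817 0.239
v 2.179 -0.639 0.984
v 1.778 -0.121 0.282
v 2.364 -1.678 -0.096
v 2.58 -0.501 0.649
v 2.51 -1.419 -0.548
v 2.727 -0.242 0.197
v 2.356 -1.122 -0.973
v 2.572 0.055 -0.228
v 1.949 -0.881 -1.235
v 2.166 0.296 -0.49
v 1.419 -0.773 -1.253
v 1.636 0.405 -0.508
v 0.935 -0.831 -1.019
v 1.151 0.346 -0.274
v 0.649 -1.038 -0.609
v 0.866 0.139 0.136
v 0.654 -1.328 -0.152
v 0.87 -0.151 0.593
v 0.946 -1.608 0.206
v 1.163 -0.431 0.951
v 1.434 -1.791 0.352
v 1.651 -0.613 1.097
f 1 12 6
f 1 6 2
f 1 2 8
f 1 8 11
f 1 11 12
f 2 6 10
f 6 12 5
f 12 11 3
f 11 8 7
f 8 2 9
f 4 10 5
f 4 5 3
f 4 3 7
f 4 7 9
f 4 9 10
f 5 10 6
f 3 5 12
f 7 3 11
f 9 7 8
f 10 9 2
f 14 13 16
f 14 16 15
f 16 13 17
f 16 17 15
f 17 13 18
f 17 18 15
f 18 13 19
f 18 19 15
f 19 13 20
f 19 20 15
f 20 13 21
f 20 21 15
f 21 13 22
f 21 22 15
f 22 13 23
f 22 23 15
f 23 13 24
f 23 24 15
f 24 13 25
f 24 25 15
f 25 13 14
f 25 14 15
f 27 26 30
f 27 30 28
f 28 30 31
f 28 31 29
f 30 26 32
f 30 32 31
f 31 32 33
f 31 33 29
f 32 26 34
f 32 34 33
f 33 34 35
f 33 35 29
f 34 26 36
f 34 36 35
f 35 36 37
f 35 37 29
f 36 26 38
f 36 38 37
f 37 38 39
f 37 39 29
f 38 26 40
f 38 40 39
f 39 40 41
f 39 41 29
f 40 26 42
f 40 42 41
f 41 42 43
f 41 43 29
f 42 26 44
f 42 44 43
f 43 44 45
f 43 45 29
f 44 26 46
f 44 46 45
f 45 46 47
f 45 47 29
f 46 26 27
f 46 27 47
f 47 27 28
f 47 28 29
f 49 48 52
f 49 52 50
f 50 52 53
f 50 53 51
f 52 48 54
f 52 54 53
f 53 54 55
f 53 55 51
f 54 48 56
f 54 56 55
f 55 56 57
f 55 57 51
f 56 48 58
f 56 58 57
f 57 58 59
f 57 59 51
f 58 48 60
f 58 60 59
f 59 60 61
f 59 61 51
f 60 48 62
f 60 62 61
f 61 62 63
f 61 63 51
f 62 48 64
f 62 64 63
f 63 64 65
f 63 65 51
f 64 48 66
f 64 66 65
f 65 66 67
f 65 67 51
f 66 48 68
f 66 68 67
f 67 68 69
f 67 69 51
f 68 48 70
f 68 70 69
f 69 70 71
f 69 71 51
f 70 48 49
f 70 49 71
f 71 49 50
f 71 50 51



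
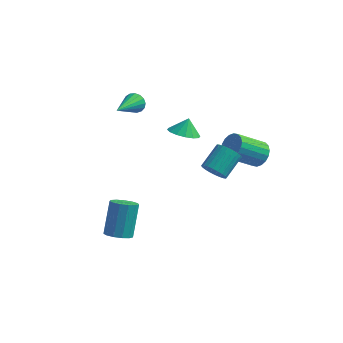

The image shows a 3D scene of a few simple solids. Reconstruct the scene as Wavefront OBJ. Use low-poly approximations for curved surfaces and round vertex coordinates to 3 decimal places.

v -1.559 -3.929 -3.393
v -0.827 -4.183 -3.194
v -0.909 -3.025 -1.409
v -1.641 -2.771 -1.607
v -0.769 -3.807 -3.436
v -0.852 -2.648 -1.65
v -0.963 -3.47 -3.663
v -1.045 -2.311 -1.878
v -1.345 -3.278 -3.805
v -1.428 -2.119 -2.02
v -1.796 -3.293 -3.816
v -1.878 -2.135 -2.031
v -2.171 -3.511 -3.693
v -2.253 -2.352 -1.907
v -2.352 -3.861 -3.474
v -2.434 -2.702 -1.689
v -2.281 -4.233 -3.229
v -2.363 -3.074 -1.444
v -1.981 -4.508 -3.037
v -2.063 -3.35 -1.251
v -1.547 -4.6 -2.957
v -1.629 -3.441 -1.171
v -1.116 -4.479 -3.016
v -1.199 -3.32 -1.23
v 0.168 1.552 1.378
v 1.093 1.394 1.334
v 0.292 2.028 2.282
v 1.028 1.824 1.116
v 0.733 2.181 0.968
v 0.286 2.37 0.93
v -0.193 2.339 1.012
v -0.575 2.097 1.192
v -0.758 1.709 1.422
v -0.693 1.279 1.64
v -0.397 0.922 1.788
v 0.05 0.733 1.825
v 0.528 0.764 1.743
v 0.91 1.006 1.563
v 3.523 -3.212 2.911
v 4.104 -3.593 3.218
v 4.498 -2.349 4.017
v 3.917 -1.968 3.709
v 4.232 -3.479 2.977
v 4.625 -2.235 3.776
v 4.252 -3.323 2.725
v 4.645 -2.079 3.524
v 4.161 -3.151 2.501
v 4.554 -1.907 3.3
v 3.973 -2.988 2.34
v 4.366 -1.744 3.139
v 3.716 -2.859 2.266
v 4.11 -1.615 3.065
v 3.43 -2.784 2.29
v 3.824 -1.54 3.088
v 3.159 -2.774 2.408
v 3.552 -1.53 3.207
v 2.942 -2.831 2.603
v 3.336 -1.587 3.402
v 2.815 -2.945 2.844
v 3.208 -1.701 3.643
v 2.795 -3.101 3.096
v 3.188 -1.857 3.895
v 2.886 -3.273 3.32
v 3.279 -2.029 4.119
v 3.074 -3.436 3.481
v 3.467 -2.192 4.28
v 3.33 -3.565 3.555
v 3.724 -2.321 4.354
v 3.616 -3.64 3.532
v 4.01 -2.396 4.33
v 3.888 -3.65 3.413
v 4.281 -2.406 4.212
v 4.344 2 0.409
v 5.001 1.614 0.762
v 3.753 0.573 1.945
v 3.096 0.96 1.591
v 4.955 1.915 0.978
v 3.707 0.874 2.161
v 4.789 2.233 1.082
v 3.54 1.193 2.265
v 4.534 2.505 1.053
v 3.285 1.465 2.236
v 4.242 2.677 0.895
v 2.993 1.637 2.078
v 3.97 2.715 0.642
v 2.721 1.675 1.825
v 3.772 2.611 0.342
v 2.523 1.571 1.525
v 3.687 2.387 0.055
v 2.439 1.346 1.238
v 3.733 2.086 -0.161
v 2.485 1.045 1.022
v 3.9 1.767 -0.265
v 2.651 0.727 0.918
v 4.155 1.495 -0.236
v 2.906 0.455 0.947
v 4.447 1.323 -0.078
v 3.198 0.283 1.105
v 4.719 1.285 0.175
v 3.47 0.245 1.358
v 4.917 1.389 0.475
v 3.668 0.349 1.658
v -3.326 3.199 1.723
v -3.102 2.942 1.135
v -3.594 1.201 2.497
v -2.832 2.975 1.314
v -2.675 3.06 1.587
v -2.668 3.176 1.891
v -2.811 3.298 2.156
v -3.073 3.397 2.322
v -3.392 3.451 2.351
v -3.697 3.448 2.237
v -3.917 3.387 2.004
v -4.001 3.283 1.707
v -3.931 3.161 1.414
v -3.722 3.047 1.192
v -3.423 2.968 1.091
f 2 1 5
f 2 5 3
f 3 5 6
f 3 6 4
f 5 1 7
f 5 7 6
f 6 7 8
f 6 8 4
f 7 1 9
f 7 9 8
f 8 9 10
f 8 10 4
f 9 1 11
f 9 11 10
f 10 11 12
f 10 12 4
f 11 1 13
f 11 13 12
f 12 13 14
f 12 14 4
f 13 1 15
f 13 15 14
f 14 15 16
f 14 16 4
f 15 1 17
f 15 17 16
f 16 17 18
f 16 18 4
f 17 1 19
f 17 19 18
f 18 19 20
f 18 20 4
f 19 1 21
f 19 21 20
f 20 21 22
f 20 22 4
f 21 1 23
f 21 23 22
f 22 23 24
f 22 24 4
f 23 1 2
f 23 2 24
f 24 2 3
f 24 3 4
f 26 25 28
f 26 28 27
f 28 25 29
f 28 29 27
f 29 25 30
f 29 30 27
f 30 25 31
f 30 31 27
f 31 25 32
f 31 32 27
f 32 25 33
f 32 33 27
f 33 25 34
f 33 34 27
f 34 25 35
f 34 35 27
f 35 25 36
f 35 36 27
f 36 25 37
f 36 37 27
f 37 25 38
f 37 38 27
f 38 25 26
f 38 26 27
f 40 39 43
f 40 43 41
f 41 43 44
f 41 44 42
f 43 39 45
f 43 45 44
f 44 45 46
f 44 46 42
f 45 39 47
f 45 47 46
f 46 47 48
f 46 48 42
f 47 39 49
f 47 49 48
f 48 49 50
f 48 50 42
f 49 39 51
f 49 51 50
f 50 51 52
f 50 52 42
f 51 39 53
f 51 53 52
f 52 53 54
f 52 54 42
f 53 39 55
f 53 55 54
f 54 55 56
f 54 56 42
f 55 39 57
f 55 57 56
f 56 57 58
f 56 58 42
f 57 39 59
f 57 59 58
f 58 59 60
f 58 60 42
f 59 39 61
f 59 61 60
f 60 61 62
f 60 62 42
f 61 39 63
f 61 63 62
f 62 63 64
f 62 64 42
f 63 39 65
f 63 65 64
f 64 65 66
f 64 66 42
f 65 39 67
f 65 67 66
f 66 67 68
f 66 68 42
f 67 39 69
f 67 69 68
f 68 69 70
f 68 70 42
f 69 39 71
f 69 71 70
f 70 71 72
f 70 72 42
f 71 39 40
f 71 40 72
f 72 40 41
f 72 41 42
f 74 73 77
f 74 77 75
f 75 77 78
f 75 78 76
f 77 73 79
f 77 79 78
f 78 79 80
f 78 80 76
f 79 73 81
f 79 81 80
f 80 81 82
f 80 82 76
f 81 73 83
f 81 83 82
f 82 83 84
f 82 84 76
f 83 73 85
f 83 85 84
f 84 85 86
f 84 86 76
f 85 73 87
f 85 87 86
f 86 87 88
f 86 88 76
f 87 73 89
f 87 89 88
f 88 89 90
f 88 90 76
f 89 73 91
f 89 91 90
f 90 91 92
f 90 92 76
f 91 73 93
f 91 93 92
f 92 93 94
f 92 94 76
f 93 73 95
f 93 95 94
f 94 95 96
f 94 96 76
f 95 73 97
f 95 97 96
f 96 97 98
f 96 98 76
f 97 73 99
f 97 99 98
f 98 99 100
f 98 100 76
f 99 73 101
f 99 101 100
f 100 101 102
f 100 102 76
f 101 73 74
f 101 74 102
f 102 74 75
f 102 75 76
f 104 103 106
f 104 106 105
f 106 103 107
f 106 107 105
f 107 103 108
f 107 108 105
f 108 103 109
f 108 109 105
f 109 103 110
f 109 110 105
f 110 103 111
f 110 111 105
f 111 103 112
f 111 112 105
f 112 103 113
f 112 113 105
f 113 103 114
f 113 114 105
f 114 103 115
f 114 115 105
f 115 103 116
f 115 116 105
f 116 103 117
f 116 117 105
f 117 103 104
f 117 104 105



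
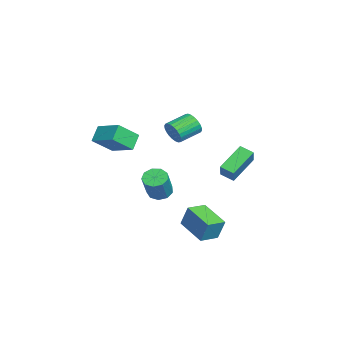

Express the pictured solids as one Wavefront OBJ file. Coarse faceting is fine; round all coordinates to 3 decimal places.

v -1.355 -0.052 3.338
v -0.913 -0.023 3.968
v -1.623 1.161 4.412
v -2.065 1.132 3.782
v -0.753 0.145 3.776
v -1.463 1.328 4.221
v -0.685 0.283 3.518
v -1.395 1.466 3.963
v -0.719 0.369 3.233
v -1.429 1.553 3.677
v -0.85 0.392 2.963
v -1.56 1.576 3.407
v -1.057 0.347 2.751
v -1.767 1.531 3.195
v -1.31 0.242 2.627
v -2.02 1.425 3.072
v -1.57 0.092 2.612
v -2.28 1.275 3.057
v -1.797 -0.081 2.708
v -2.507 1.103 3.152
v -1.957 -0.248 2.899
v -2.667 0.935 3.344
v -2.025 -0.386 3.157
v -2.735 0.797 3.602
v -1.991 -0.473 3.443
v -2.701 0.711 3.887
v -1.86 -0.496 3.713
v -2.57 0.688 4.157
v -1.653 -0.451 3.925
v -2.363 0.733 4.369
v -1.4 -0.345 4.048
v -2.11 0.838 4.493
v -1.14 -0.195 4.063
v -1.85 0.988 4.508
v -4.671 4.017 0.153
v -3.832 3.929 1.129
v -4.213 4.745 -0.174
v -3.374 4.657 0.801
v -3.506 2.783 -0.961
v -2.667 2.695 0.014
v -3.048 3.511 -1.289
v -2.209 3.423 -0.313
v -2.791 -0.719 -1.868
v -2.422 -1.29 -2.229
v -1.4 -1.613 -0.673
v -1.769 -1.041 -0.312
v -2.166 -0.835 -2.303
v -1.144 -1.158 -0.746
v -2.203 -0.326 -2.173
v -1.181 -0.649 -0.617
v -2.515 -0.001 -1.901
v -1.493 -0.323 -0.344
v -2.956 -0.011 -1.613
v -1.934 -0.334 -0.057
v -3.32 -0.353 -1.445
v -2.298 -0.675 0.112
v -3.437 -0.865 -1.475
v -2.414 -1.188 0.082
v -3.251 -1.309 -1.689
v -2.229 -1.632 -0.132
v -2.85 -1.477 -1.987
v -1.828 -1.8 -0.43
v 0.14 -3.444 2.705
v 0.697 -4.556 3.727
v -0.579 -3.087 3.486
v -0.023 -4.199 4.508
v 1.303 -2.341 3.272
v 1.859 -3.453 4.294
v 0.583 -1.984 4.053
v 1.14 -3.096 5.075
v 0.723 1.217 -2.551
v 0.983 1.593 -1.228
v 2.269 2.211 -3.137
v 2.529 2.588 -1.814
v 1.411 0.232 -2.406
v 1.671 0.609 -1.083
v 2.957 1.227 -2.992
v 3.217 1.603 -1.669
f 2 1 5
f 2 5 3
f 3 5 6
f 3 6 4
f 5 1 7
f 5 7 6
f 6 7 8
f 6 8 4
f 7 1 9
f 7 9 8
f 8 9 10
f 8 10 4
f 9 1 11
f 9 11 10
f 10 11 12
f 10 12 4
f 11 1 13
f 11 13 12
f 12 13 14
f 12 14 4
f 13 1 15
f 13 15 14
f 14 15 16
f 14 16 4
f 15 1 17
f 15 17 16
f 16 17 18
f 16 18 4
f 17 1 19
f 17 19 18
f 18 19 20
f 18 20 4
f 19 1 21
f 19 21 20
f 20 21 22
f 20 22 4
f 21 1 23
f 21 23 22
f 22 23 24
f 22 24 4
f 23 1 25
f 23 25 24
f 24 25 26
f 24 26 4
f 25 1 27
f 25 27 26
f 26 27 28
f 26 28 4
f 27 1 29
f 27 29 28
f 28 29 30
f 28 30 4
f 29 1 31
f 29 31 30
f 30 31 32
f 30 32 4
f 31 1 33
f 31 33 32
f 32 33 34
f 32 34 4
f 33 1 2
f 33 2 34
f 34 2 3
f 34 3 4
f 36 38 35
f 39 36 35
f 35 38 37
f 37 39 35
f 36 42 38
f 40 36 39
f 40 42 36
f 38 42 37
f 41 39 37
f 37 42 41
f 41 40 39
f 42 40 41
f 44 43 47
f 44 47 45
f 45 47 48
f 45 48 46
f 47 43 49
f 47 49 48
f 48 49 50
f 48 50 46
f 49 43 51
f 49 51 50
f 50 51 52
f 50 52 46
f 51 43 53
f 51 53 52
f 52 53 54
f 52 54 46
f 53 43 55
f 53 55 54
f 54 55 56
f 54 56 46
f 55 43 57
f 55 57 56
f 56 57 58
f 56 58 46
f 57 43 59
f 57 59 58
f 58 59 60
f 58 60 46
f 59 43 61
f 59 61 60
f 60 61 62
f 60 62 46
f 61 43 44
f 61 44 62
f 62 44 45
f 62 45 46
f 64 66 63
f 67 64 63
f 63 66 65
f 65 67 63
f 64 70 66
f 68 64 67
f 68 70 64
f 66 70 65
f 69 67 65
f 65 70 69
f 69 68 67
f 70 68 69
f 72 74 71
f 75 72 71
f 71 74 73
f 73 75 71
f 72 78 74
f 76 72 75
f 76 78 72
f 74 78 73
f 77 75 73
f 73 78 77
f 77 76 75
f 78 76 77



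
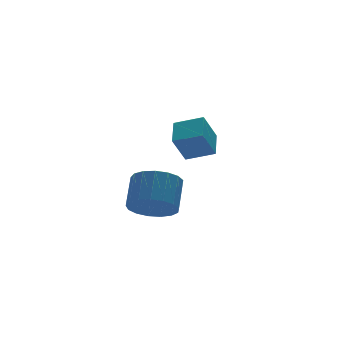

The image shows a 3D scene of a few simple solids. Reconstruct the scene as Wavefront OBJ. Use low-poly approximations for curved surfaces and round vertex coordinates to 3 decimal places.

v -0.265 -1.791 -0.835
v 0.508 -1.755 -1.368
v 1.139 -0.932 -0.398
v 0.365 -0.969 0.135
v 0.265 -1.404 -1.508
v 0.895 -0.581 -0.538
v -0.101 -1.141 -1.494
v 0.53 -0.318 -0.523
v -0.503 -1.027 -1.328
v 0.127 -0.205 -0.358
v -0.851 -1.089 -1.05
v -0.221 -0.266 -0.08
v -1.065 -1.311 -0.723
v -0.435 -0.488 0.248
v -1.096 -1.644 -0.421
v -0.466 -0.821 0.549
v -0.936 -2.01 -0.214
v -0.306 -1.187 0.756
v -0.623 -2.326 -0.15
v 0.008 -1.503 0.821
v -0.227 -2.52 -0.242
v 0.403 -1.697 0.728
v 0.159 -2.547 -0.471
v 0.79 -1.724 0.5
v 0.449 -2.401 -0.783
v 1.079 -1.578 0.188
v 0.575 -2.115 -1.107
v 1.205 -1.292 -0.136
v 3.705 1.628 0.92
v 4.302 2.596 1.461
v 2.823 2.39 0.529
v 3.42 3.359 1.069
v 4.4 1.841 -0.229
v 4.997 2.81 0.311
v 3.518 2.604 -0.621
v 4.115 3.572 -0.08
f 2 1 5
f 2 5 3
f 3 5 6
f 3 6 4
f 5 1 7
f 5 7 6
f 6 7 8
f 6 8 4
f 7 1 9
f 7 9 8
f 8 9 10
f 8 10 4
f 9 1 11
f 9 11 10
f 10 11 12
f 10 12 4
f 11 1 13
f 11 13 12
f 12 13 14
f 12 14 4
f 13 1 15
f 13 15 14
f 14 15 16
f 14 16 4
f 15 1 17
f 15 17 16
f 16 17 18
f 16 18 4
f 17 1 19
f 17 19 18
f 18 19 20
f 18 20 4
f 19 1 21
f 19 21 20
f 20 21 22
f 20 22 4
f 21 1 23
f 21 23 22
f 22 23 24
f 22 24 4
f 23 1 25
f 23 25 24
f 24 25 26
f 24 26 4
f 25 1 27
f 25 27 26
f 26 27 28
f 26 28 4
f 27 1 2
f 27 2 28
f 28 2 3
f 28 3 4
f 30 32 29
f 33 30 29
f 29 32 31
f 31 33 29
f 30 36 32
f 34 30 33
f 34 36 30
f 32 36 31
f 35 33 31
f 31 36 35
f 35 34 33
f 36 34 35



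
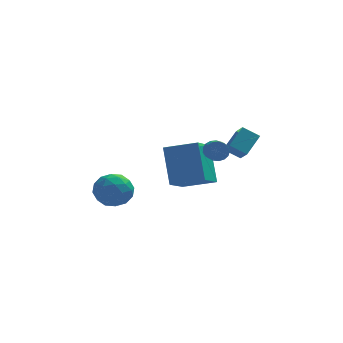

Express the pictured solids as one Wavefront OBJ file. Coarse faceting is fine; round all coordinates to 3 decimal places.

v -3.865 1.132 -0.976
v -3.279 0.827 -1.726
v -4.201 -0.407 -0.614
v -3.615 -0.712 -1.364
v -3.211 -0.285 -0.556
v -3.004 0.666 -0.78
v -4.476 -0.246 -1.56
v -4.269 0.705 -1.784
v -3.657 -0.024 -2.087
v -2.875 -0.048 -1.466
v -4.605 0.468 -0.874
v -3.823 0.444 -0.253
v -3.543 1.115 -1.383
v -3.937 -0.695 -0.957
v -3.7 -0.444 -0.482
v -3.356 -0.623 -0.923
v -3.381 1.02 -0.827
v -3.036 0.841 -1.267
v -2.996 0.187 -0.58
v -4.444 -0.421 -1.073
v -4.099 -0.6 -1.513
v -4.124 1.043 -1.417
v -3.78 0.864 -1.858
v -4.484 0.233 -1.76
v -3.421 0.435 -2.036
v -3.618 -0.469 -1.823
v -4.124 -0.195 -1.938
v -4.002 0.364 -2.07
v -2.961 0.421 -1.671
v -3.158 -0.484 -1.458
v -2.921 -0.233 -0.983
v -2.799 0.326 -1.115
v -3.183 -0.079 -1.883
v -4.322 0.904 -0.882
v -4.519 -0.001 -0.669
v -4.681 0.094 -1.225
v -4.559 0.653 -1.357
v -3.862 0.889 -0.517
v -4.059 -0.015 -0.304
v -3.478 0.056 -0.27
v -3.356 0.615 -0.402
v -4.297 0.499 -0.457
v -1.233 -0.391 -0.589
v -1.47 0.79 1.203
v -0.572 1.108 -1.49
v -0.809 2.29 0.302
v 0.309 -0.79 -0.122
v 0.072 0.392 1.67
v 0.97 0.71 -1.023
v 0.733 1.891 0.769
v 0.683 -1.654 2.147
v 0.995 -1.486 2.554
v 1.029 -2.438 2.921
v 0.717 -2.606 2.513
v 0.755 -1.46 2.645
v 0.788 -2.411 3.012
v 0.498 -1.478 2.622
v 0.531 -2.429 2.989
v 0.284 -1.536 2.49
v 0.317 -2.487 2.857
v 0.161 -1.622 2.279
v 0.194 -2.573 2.646
v 0.158 -1.715 2.038
v 0.191 -2.666 2.405
v 0.275 -1.794 1.822
v 0.308 -2.745 2.189
v 0.486 -1.841 1.68
v 0.519 -2.792 2.047
v 0.742 -1.846 1.645
v 0.775 -2.797 2.012
v 0.984 -1.806 1.725
v 1.018 -2.758 2.092
v 1.158 -1.732 1.901
v 1.191 -2.683 2.268
v 1.223 -1.64 2.134
v 1.256 -2.592 2.501
v 1.164 -1.552 2.37
v 1.198 -2.503 2.736
v 1.16 -0.161 1.469
v 1.383 -0.858 2.043
v 1.805 0.657 2.212
v 2.029 -0.04 2.785
v 1.931 -0.32 0.975
v 2.155 -1.017 1.548
v 2.577 0.498 1.717
v 2.8 -0.199 2.291
f 1 38 17
f 38 12 41
f 17 41 6
f 38 41 17
f 1 17 13
f 17 6 18
f 13 18 2
f 17 18 13
f 1 13 22
f 13 2 23
f 22 23 8
f 13 23 22
f 1 22 34
f 22 8 37
f 34 37 11
f 22 37 34
f 1 34 38
f 34 11 42
f 38 42 12
f 34 42 38
f 2 18 29
f 18 6 32
f 29 32 10
f 18 32 29
f 6 41 19
f 41 12 40
f 19 40 5
f 41 40 19
f 12 42 39
f 42 11 35
f 39 35 3
f 42 35 39
f 11 37 36
f 37 8 24
f 36 24 7
f 37 24 36
f 8 23 28
f 23 2 25
f 28 25 9
f 23 25 28
f 4 30 16
f 30 10 31
f 16 31 5
f 30 31 16
f 4 16 14
f 16 5 15
f 14 15 3
f 16 15 14
f 4 14 21
f 14 3 20
f 21 20 7
f 14 20 21
f 4 21 26
f 21 7 27
f 26 27 9
f 21 27 26
f 4 26 30
f 26 9 33
f 30 33 10
f 26 33 30
f 5 31 19
f 31 10 32
f 19 32 6
f 31 32 19
f 3 15 39
f 15 5 40
f 39 40 12
f 15 40 39
f 7 20 36
f 20 3 35
f 36 35 11
f 20 35 36
f 9 27 28
f 27 7 24
f 28 24 8
f 27 24 28
f 10 33 29
f 33 9 25
f 29 25 2
f 33 25 29
f 44 46 43
f 47 44 43
f 43 46 45
f 45 47 43
f 44 50 46
f 48 44 47
f 48 50 44
f 46 50 45
f 49 47 45
f 45 50 49
f 49 48 47
f 50 48 49
f 52 51 55
f 52 55 53
f 53 55 56
f 53 56 54
f 55 51 57
f 55 57 56
f 56 57 58
f 56 58 54
f 57 51 59
f 57 59 58
f 58 59 60
f 58 60 54
f 59 51 61
f 59 61 60
f 60 61 62
f 60 62 54
f 61 51 63
f 61 63 62
f 62 63 64
f 62 64 54
f 63 51 65
f 63 65 64
f 64 65 66
f 64 66 54
f 65 51 67
f 65 67 66
f 66 67 68
f 66 68 54
f 67 51 69
f 67 69 68
f 68 69 70
f 68 70 54
f 69 51 71
f 69 71 70
f 70 71 72
f 70 72 54
f 71 51 73
f 71 73 72
f 72 73 74
f 72 74 54
f 73 51 75
f 73 75 74
f 74 75 76
f 74 76 54
f 75 51 77
f 75 77 76
f 76 77 78
f 76 78 54
f 77 51 52
f 77 52 78
f 78 52 53
f 78 53 54
f 80 82 79
f 83 80 79
f 79 82 81
f 81 83 79
f 80 86 82
f 84 80 83
f 84 86 80
f 82 86 81
f 85 83 81
f 81 86 85
f 85 84 83
f 86 84 85



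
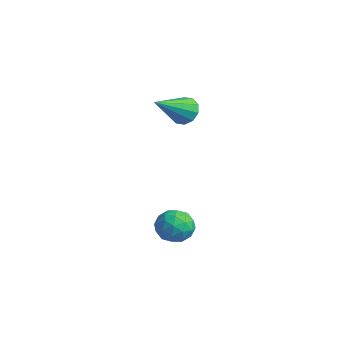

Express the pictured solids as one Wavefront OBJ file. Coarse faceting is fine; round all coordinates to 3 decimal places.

v -0.352 -2.552 -3.237
v 0.46 -2.584 -3.583
v -0.5 -3.956 -3.457
v 0.312 -3.988 -3.803
v 0.206 -3.834 -2.94
v 0.297 -2.966 -2.804
v -0.337 -3.574 -4.236
v -0.246 -2.706 -4.1
v 0.469 -3.215 -4.201
v 0.805 -3.376 -3.4
v -0.845 -3.164 -3.64
v -0.509 -3.325 -2.839
v 0.067 -2.445 -3.391
v -0.107 -4.095 -3.649
v -0.17 -4.005 -3.142
v 0.307 -4.024 -3.345
v -0.028 -2.669 -2.933
v 0.449 -2.688 -3.136
v 0.299 -3.423 -2.758
v -0.489 -3.852 -3.904
v -0.012 -3.871 -4.107
v -0.347 -2.516 -3.695
v 0.13 -2.535 -3.898
v -0.339 -3.117 -4.282
v 0.55 -2.834 -3.957
v 0.462 -3.66 -4.087
v 0.081 -3.416 -4.341
v 0.135 -2.906 -4.261
v 0.747 -2.929 -3.486
v 0.66 -3.754 -3.616
v 0.597 -3.664 -3.108
v 0.651 -3.154 -3.028
v 0.752 -3.3 -3.849
v -0.7 -2.786 -3.424
v -0.787 -3.611 -3.554
v -0.691 -3.386 -4.012
v -0.637 -2.876 -3.932
v -0.502 -2.88 -2.953
v -0.59 -3.706 -3.083
v -0.175 -3.634 -2.779
v -0.121 -3.124 -2.699
v -0.792 -3.24 -3.191
v -2.85 -1.244 1.424
v -2.155 -0.981 1.527
v -2.37 -2.936 2.496
v -2.419 -0.833 1.879
v -2.847 -0.842 2.056
v -3.276 -1.004 1.992
v -3.543 -1.259 1.711
v -3.545 -1.507 1.32
v -3.281 -1.655 0.968
v -2.853 -1.646 0.791
v -2.424 -1.484 0.855
v -2.157 -1.23 1.136
f 1 38 17
f 38 12 41
f 17 41 6
f 38 41 17
f 1 17 13
f 17 6 18
f 13 18 2
f 17 18 13
f 1 13 22
f 13 2 23
f 22 23 8
f 13 23 22
f 1 22 34
f 22 8 37
f 34 37 11
f 22 37 34
f 1 34 38
f 34 11 42
f 38 42 12
f 34 42 38
f 2 18 29
f 18 6 32
f 29 32 10
f 18 32 29
f 6 41 19
f 41 12 40
f 19 40 5
f 41 40 19
f 12 42 39
f 42 11 35
f 39 35 3
f 42 35 39
f 11 37 36
f 37 8 24
f 36 24 7
f 37 24 36
f 8 23 28
f 23 2 25
f 28 25 9
f 23 25 28
f 4 30 16
f 30 10 31
f 16 31 5
f 30 31 16
f 4 16 14
f 16 5 15
f 14 15 3
f 16 15 14
f 4 14 21
f 14 3 20
f 21 20 7
f 14 20 21
f 4 21 26
f 21 7 27
f 26 27 9
f 21 27 26
f 4 26 30
f 26 9 33
f 30 33 10
f 26 33 30
f 5 31 19
f 31 10 32
f 19 32 6
f 31 32 19
f 3 15 39
f 15 5 40
f 39 40 12
f 15 40 39
f 7 20 36
f 20 3 35
f 36 35 11
f 20 35 36
f 9 27 28
f 27 7 24
f 28 24 8
f 27 24 28
f 10 33 29
f 33 9 25
f 29 25 2
f 33 25 29
f 44 43 46
f 44 46 45
f 46 43 47
f 46 47 45
f 47 43 48
f 47 48 45
f 48 43 49
f 48 49 45
f 49 43 50
f 49 50 45
f 50 43 51
f 50 51 45
f 51 43 52
f 51 52 45
f 52 43 53
f 52 53 45
f 53 43 54
f 53 54 45
f 54 43 44
f 54 44 45



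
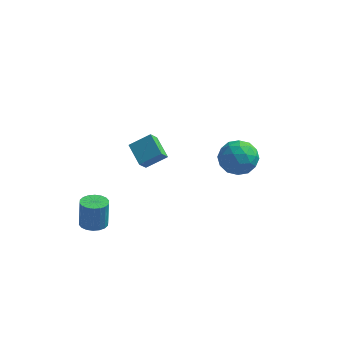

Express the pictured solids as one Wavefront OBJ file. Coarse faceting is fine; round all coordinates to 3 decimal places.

v -1.923 1.619 -0.772
v -2.126 1.092 -0.11
v -2.722 2.615 -0.224
v -2.925 2.089 0.438
v -0.895 2.071 -0.098
v -1.098 1.545 0.564
v -1.694 3.068 0.45
v -1.897 2.541 1.112
v 3.565 0.044 2.865
v 4.053 -0.465 3.644
v 2.427 -1.215 2.756
v 2.915 -1.724 3.535
v 2.395 -0.833 3.734
v 3.098 -0.054 3.802
v 3.382 -1.626 2.598
v 4.085 -0.847 2.666
v 3.94 -1.497 3.479
v 3.33 -1.007 4.182
v 3.15 -0.673 2.218
v 2.54 -0.183 2.921
v 3.909 -0.1 3.264
v 2.571 -1.58 3.136
v 2.265 -1.056 3.253
v 2.552 -1.356 3.711
v 3.348 0.142 3.357
v 3.635 -0.158 3.815
v 2.66 -0.374 3.868
v 2.845 -1.522 2.585
v 3.132 -1.822 3.043
v 3.928 -0.324 2.689
v 4.215 -0.624 3.147
v 3.82 -1.306 2.532
v 4.13 -1.006 3.625
v 3.461 -1.746 3.561
v 3.735 -1.688 3.01
v 4.148 -1.23 3.05
v 3.771 -0.718 4.038
v 3.102 -1.458 3.974
v 2.796 -0.934 4.091
v 3.21 -0.476 4.131
v 3.705 -1.324 3.941
v 3.378 -0.222 2.426
v 2.709 -0.962 2.362
v 3.27 -1.204 2.269
v 3.684 -0.746 2.309
v 3.019 0.066 2.839
v 2.35 -0.674 2.775
v 2.332 -0.45 3.35
v 2.745 0.008 3.39
v 2.775 -0.356 2.459
v -3.19 -3.71 -0.655
v -2.48 -3.712 -0.655
v -2.48 -3.472 0.815
v -3.19 -3.47 0.815
v -2.55 -3.408 -0.705
v -2.549 -3.168 0.766
v -2.746 -3.164 -0.745
v -2.745 -2.923 0.726
v -3.03 -3.028 -0.767
v -3.03 -2.787 0.704
v -3.346 -3.027 -0.767
v -3.346 -2.786 0.704
v -3.631 -3.161 -0.745
v -3.631 -2.921 0.726
v -3.829 -3.404 -0.705
v -3.828 -3.164 0.766
v -3.9 -3.708 -0.655
v -3.9 -3.468 0.815
v -3.831 -4.012 -0.606
v -3.83 -3.772 0.865
v -3.635 -4.257 -0.566
v -3.634 -4.016 0.905
v -3.35 -4.393 -0.544
v -3.35 -4.152 0.927
v -3.034 -4.394 -0.544
v -3.034 -4.153 0.927
v -2.749 -4.259 -0.566
v -2.749 -4.019 0.905
v -2.552 -4.016 -0.606
v -2.551 -3.776 0.865
f 2 4 1
f 5 2 1
f 1 4 3
f 3 5 1
f 2 8 4
f 6 2 5
f 6 8 2
f 4 8 3
f 7 5 3
f 3 8 7
f 7 6 5
f 8 6 7
f 9 46 25
f 46 20 49
f 25 49 14
f 46 49 25
f 9 25 21
f 25 14 26
f 21 26 10
f 25 26 21
f 9 21 30
f 21 10 31
f 30 31 16
f 21 31 30
f 9 30 42
f 30 16 45
f 42 45 19
f 30 45 42
f 9 42 46
f 42 19 50
f 46 50 20
f 42 50 46
f 10 26 37
f 26 14 40
f 37 40 18
f 26 40 37
f 14 49 27
f 49 20 48
f 27 48 13
f 49 48 27
f 20 50 47
f 50 19 43
f 47 43 11
f 50 43 47
f 19 45 44
f 45 16 32
f 44 32 15
f 45 32 44
f 16 31 36
f 31 10 33
f 36 33 17
f 31 33 36
f 12 38 24
f 38 18 39
f 24 39 13
f 38 39 24
f 12 24 22
f 24 13 23
f 22 23 11
f 24 23 22
f 12 22 29
f 22 11 28
f 29 28 15
f 22 28 29
f 12 29 34
f 29 15 35
f 34 35 17
f 29 35 34
f 12 34 38
f 34 17 41
f 38 41 18
f 34 41 38
f 13 39 27
f 39 18 40
f 27 40 14
f 39 40 27
f 11 23 47
f 23 13 48
f 47 48 20
f 23 48 47
f 15 28 44
f 28 11 43
f 44 43 19
f 28 43 44
f 17 35 36
f 35 15 32
f 36 32 16
f 35 32 36
f 18 41 37
f 41 17 33
f 37 33 10
f 41 33 37
f 52 51 55
f 52 55 53
f 53 55 56
f 53 56 54
f 55 51 57
f 55 57 56
f 56 57 58
f 56 58 54
f 57 51 59
f 57 59 58
f 58 59 60
f 58 60 54
f 59 51 61
f 59 61 60
f 60 61 62
f 60 62 54
f 61 51 63
f 61 63 62
f 62 63 64
f 62 64 54
f 63 51 65
f 63 65 64
f 64 65 66
f 64 66 54
f 65 51 67
f 65 67 66
f 66 67 68
f 66 68 54
f 67 51 69
f 67 69 68
f 68 69 70
f 68 70 54
f 69 51 71
f 69 71 70
f 70 71 72
f 70 72 54
f 71 51 73
f 71 73 72
f 72 73 74
f 72 74 54
f 73 51 75
f 73 75 74
f 74 75 76
f 74 76 54
f 75 51 77
f 75 77 76
f 76 77 78
f 76 78 54
f 77 51 79
f 77 79 78
f 78 79 80
f 78 80 54
f 79 51 52
f 79 52 80
f 80 52 53
f 80 53 54



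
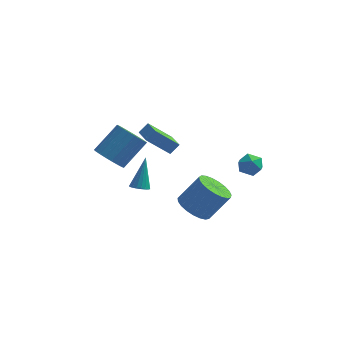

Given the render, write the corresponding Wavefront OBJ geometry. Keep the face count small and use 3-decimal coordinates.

v 2.953 2.674 2.506
v 3.464 2.7 1.865
v 3.736 1.78 3.095
v 4.247 1.806 2.454
v 4.182 2.454 2.953
v 3.698 3.006 2.589
v 3.502 1.474 2.371
v 3.018 2.026 2.007
v 3.803 1.958 1.782
v 4.224 2.563 2.141
v 2.976 1.917 2.819
v 3.397 2.522 3.178
v -0.95 2.709 2.505
v -2.211 2.221 3.812
v -1.587 3.851 2.318
v -2.847 3.363 3.625
v -0.493 3.057 3.075
v -1.753 2.569 4.382
v -1.129 4.199 2.888
v -2.39 3.711 4.195
v -4.036 0.916 2.957
v -3.501 1.355 2.208
v -2.429 2.483 3.634
v -2.964 2.044 4.383
v -3.83 1.619 2.247
v -2.759 2.746 3.673
v -4.196 1.762 2.409
v -3.124 2.889 3.835
v -4.533 1.758 2.666
v -3.462 2.885 4.092
v -4.785 1.609 2.973
v -3.713 2.736 4.399
v -4.907 1.34 3.277
v -3.835 2.467 4.703
v -4.878 0.998 3.526
v -3.807 2.125 4.952
v -4.704 0.641 3.677
v -3.632 1.769 5.103
v -4.414 0.333 3.703
v -3.343 1.46 5.129
v -4.059 0.125 3.6
v -2.987 1.252 5.026
v -3.7 0.054 3.386
v -2.628 1.181 4.812
v -3.399 0.132 3.098
v -2.327 1.26 4.524
v -3.208 0.346 2.785
v -2.136 1.473 4.211
v -3.16 0.659 2.502
v -2.088 1.786 3.928
v -3.264 1.016 2.298
v -2.192 2.143 3.724
v -1.838 -1.605 2.648
v -1.439 -1.975 2.815
v -1.682 -0.635 4.412
v -1.303 -1.793 2.703
v -1.273 -1.573 2.58
v -1.356 -1.36 2.47
v -1.533 -1.195 2.395
v -1.772 -1.111 2.37
v -2.023 -1.126 2.401
v -2.238 -1.235 2.48
v -2.374 -1.417 2.592
v -2.403 -1.637 2.715
v -2.321 -1.85 2.825
v -2.143 -2.015 2.9
v -1.905 -2.099 2.925
v -1.654 -2.084 2.895
v 0.976 -0.869 0.81
v 1.678 -0.348 0.159
v 2.766 0.11 1.699
v 2.064 -0.411 2.35
v 1.387 -0.018 0.267
v 2.475 0.44 1.807
v 1.025 0.165 0.468
v 2.113 0.623 2.008
v 0.654 0.169 0.729
v 1.742 0.627 2.269
v 0.339 -0.006 1.004
v 1.427 0.452 2.544
v 0.134 -0.33 1.245
v 1.222 0.127 2.785
v 0.075 -0.748 1.411
v 1.163 -0.29 2.951
v 0.171 -1.186 1.473
v 1.259 -0.729 3.013
v 0.407 -1.57 1.421
v 1.495 -1.112 2.96
v 0.741 -1.832 1.263
v 1.829 -1.375 2.802
v 1.116 -1.928 1.026
v 2.204 -1.47 2.566
v 1.466 -1.841 0.753
v 2.554 -1.383 2.292
v 1.732 -1.585 0.489
v 2.82 -1.128 2.029
v 1.867 -1.206 0.281
v 2.955 -0.748 1.82
v 1.848 -0.768 0.164
v 2.936 -0.311 1.704
f 1 12 6
f 1 6 2
f 1 2 8
f 1 8 11
f 1 11 12
f 2 6 10
f 6 12 5
f 12 11 3
f 11 8 7
f 8 2 9
f 4 10 5
f 4 5 3
f 4 3 7
f 4 7 9
f 4 9 10
f 5 10 6
f 3 5 12
f 7 3 11
f 9 7 8
f 10 9 2
f 14 16 13
f 17 14 13
f 13 16 15
f 15 17 13
f 14 20 16
f 18 14 17
f 18 20 14
f 16 20 15
f 19 17 15
f 15 20 19
f 19 18 17
f 20 18 19
f 22 21 25
f 22 25 23
f 23 25 26
f 23 26 24
f 25 21 27
f 25 27 26
f 26 27 28
f 26 28 24
f 27 21 29
f 27 29 28
f 28 29 30
f 28 30 24
f 29 21 31
f 29 31 30
f 30 31 32
f 30 32 24
f 31 21 33
f 31 33 32
f 32 33 34
f 32 34 24
f 33 21 35
f 33 35 34
f 34 35 36
f 34 36 24
f 35 21 37
f 35 37 36
f 36 37 38
f 36 38 24
f 37 21 39
f 37 39 38
f 38 39 40
f 38 40 24
f 39 21 41
f 39 41 40
f 40 41 42
f 40 42 24
f 41 21 43
f 41 43 42
f 42 43 44
f 42 44 24
f 43 21 45
f 43 45 44
f 44 45 46
f 44 46 24
f 45 21 47
f 45 47 46
f 46 47 48
f 46 48 24
f 47 21 49
f 47 49 48
f 48 49 50
f 48 50 24
f 49 21 51
f 49 51 50
f 50 51 52
f 50 52 24
f 51 21 22
f 51 22 52
f 52 22 23
f 52 23 24
f 54 53 56
f 54 56 55
f 56 53 57
f 56 57 55
f 57 53 58
f 57 58 55
f 58 53 59
f 58 59 55
f 59 53 60
f 59 60 55
f 60 53 61
f 60 61 55
f 61 53 62
f 61 62 55
f 62 53 63
f 62 63 55
f 63 53 64
f 63 64 55
f 64 53 65
f 64 65 55
f 65 53 66
f 65 66 55
f 66 53 67
f 66 67 55
f 67 53 68
f 67 68 55
f 68 53 54
f 68 54 55
f 70 69 73
f 70 73 71
f 71 73 74
f 71 74 72
f 73 69 75
f 73 75 74
f 74 75 76
f 74 76 72
f 75 69 77
f 75 77 76
f 76 77 78
f 76 78 72
f 77 69 79
f 77 79 78
f 78 79 80
f 78 80 72
f 79 69 81
f 79 81 80
f 80 81 82
f 80 82 72
f 81 69 83
f 81 83 82
f 82 83 84
f 82 84 72
f 83 69 85
f 83 85 84
f 84 85 86
f 84 86 72
f 85 69 87
f 85 87 86
f 86 87 88
f 86 88 72
f 87 69 89
f 87 89 88
f 88 89 90
f 88 90 72
f 89 69 91
f 89 91 90
f 90 91 92
f 90 92 72
f 91 69 93
f 91 93 92
f 92 93 94
f 92 94 72
f 93 69 95
f 93 95 94
f 94 95 96
f 94 96 72
f 95 69 97
f 95 97 96
f 96 97 98
f 96 98 72
f 97 69 99
f 97 99 98
f 98 99 100
f 98 100 72
f 99 69 70
f 99 70 100
f 100 70 71
f 100 71 72



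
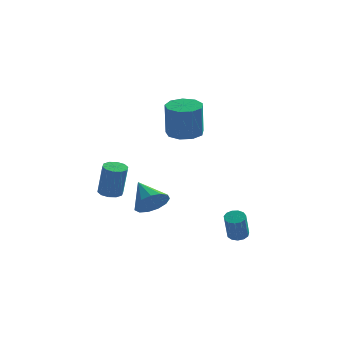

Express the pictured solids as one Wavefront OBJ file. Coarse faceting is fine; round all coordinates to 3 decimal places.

v 0.074 0.633 2.373
v 1.035 0.36 2.324
v 1.046 0.034 4.358
v 0.086 0.307 4.407
v 0.989 1.033 2.432
v 1 0.708 4.466
v 0.514 1.52 2.512
v 0.526 1.194 4.547
v -0.166 1.591 2.528
v -0.154 1.266 4.562
v -0.733 1.214 2.47
v -0.722 0.889 4.504
v -0.923 0.565 2.368
v -0.912 0.239 4.402
v -0.646 -0.053 2.267
v -0.635 -0.378 4.301
v -0.032 -0.349 2.216
v -0.021 -0.675 4.251
v 0.632 -0.187 2.239
v 0.643 -0.512 4.273
v -3.633 -0.642 -1.695
v -3.208 -1.158 -1.825
v -2.883 -1.373 0.106
v -3.307 -0.858 0.235
v -2.984 -0.802 -1.823
v -2.659 -1.018 0.108
v -3.008 -0.386 -1.772
v -2.682 -0.601 0.159
v -3.27 -0.067 -1.692
v -2.944 -0.283 0.239
v -3.671 0.032 -1.614
v -3.345 -0.184 0.317
v -4.057 -0.127 -1.566
v -3.732 -0.342 0.365
v -4.281 -0.482 -1.568
v -3.956 -0.698 0.363
v -4.258 -0.899 -1.619
v -3.932 -1.114 0.312
v -3.996 -1.217 -1.699
v -3.67 -1.433 0.232
v -3.595 -1.316 -1.777
v -3.269 -1.532 0.154
v -1.834 1.502 -3.242
v -0.973 2.054 -3.051
v -2.826 2.698 -2.218
v -1.208 2.277 -3.54
v -1.641 2.255 -3.933
v -2.136 1.993 -4.107
v -2.535 1.576 -4.007
v -2.711 1.135 -3.663
v -2.609 0.811 -3.185
v -2.261 0.707 -2.726
v -1.777 0.855 -2.43
v -1.311 1.209 -2.392
v -1.012 1.656 -2.623
v 3.297 -2.13 -3.575
v 3.848 -2.009 -3.493
v 3.774 -2.689 -2.003
v 3.223 -2.81 -2.085
v 3.682 -1.755 -3.385
v 3.609 -2.436 -1.895
v 3.395 -1.621 -3.338
v 3.321 -2.301 -1.848
v 3.076 -1.648 -3.366
v 3.002 -2.328 -1.876
v 2.827 -1.828 -3.46
v 2.754 -2.508 -1.97
v 2.728 -2.104 -3.591
v 2.654 -2.784 -2.101
v 2.809 -2.388 -3.717
v 2.735 -3.068 -2.227
v 3.045 -2.59 -3.798
v 2.971 -3.271 -2.308
v 3.361 -2.646 -3.808
v 3.287 -3.327 -2.318
v 3.657 -2.538 -3.744
v 3.583 -3.219 -2.254
v 3.838 -2.301 -3.627
v 3.765 -2.981 -2.136
f 2 1 5
f 2 5 3
f 3 5 6
f 3 6 4
f 5 1 7
f 5 7 6
f 6 7 8
f 6 8 4
f 7 1 9
f 7 9 8
f 8 9 10
f 8 10 4
f 9 1 11
f 9 11 10
f 10 11 12
f 10 12 4
f 11 1 13
f 11 13 12
f 12 13 14
f 12 14 4
f 13 1 15
f 13 15 14
f 14 15 16
f 14 16 4
f 15 1 17
f 15 17 16
f 16 17 18
f 16 18 4
f 17 1 19
f 17 19 18
f 18 19 20
f 18 20 4
f 19 1 2
f 19 2 20
f 20 2 3
f 20 3 4
f 22 21 25
f 22 25 23
f 23 25 26
f 23 26 24
f 25 21 27
f 25 27 26
f 26 27 28
f 26 28 24
f 27 21 29
f 27 29 28
f 28 29 30
f 28 30 24
f 29 21 31
f 29 31 30
f 30 31 32
f 30 32 24
f 31 21 33
f 31 33 32
f 32 33 34
f 32 34 24
f 33 21 35
f 33 35 34
f 34 35 36
f 34 36 24
f 35 21 37
f 35 37 36
f 36 37 38
f 36 38 24
f 37 21 39
f 37 39 38
f 38 39 40
f 38 40 24
f 39 21 41
f 39 41 40
f 40 41 42
f 40 42 24
f 41 21 22
f 41 22 42
f 42 22 23
f 42 23 24
f 44 43 46
f 44 46 45
f 46 43 47
f 46 47 45
f 47 43 48
f 47 48 45
f 48 43 49
f 48 49 45
f 49 43 50
f 49 50 45
f 50 43 51
f 50 51 45
f 51 43 52
f 51 52 45
f 52 43 53
f 52 53 45
f 53 43 54
f 53 54 45
f 54 43 55
f 54 55 45
f 55 43 44
f 55 44 45
f 57 56 60
f 57 60 58
f 58 60 61
f 58 61 59
f 60 56 62
f 60 62 61
f 61 62 63
f 61 63 59
f 62 56 64
f 62 64 63
f 63 64 65
f 63 65 59
f 64 56 66
f 64 66 65
f 65 66 67
f 65 67 59
f 66 56 68
f 66 68 67
f 67 68 69
f 67 69 59
f 68 56 70
f 68 70 69
f 69 70 71
f 69 71 59
f 70 56 72
f 70 72 71
f 71 72 73
f 71 73 59
f 72 56 74
f 72 74 73
f 73 74 75
f 73 75 59
f 74 56 76
f 74 76 75
f 75 76 77
f 75 77 59
f 76 56 78
f 76 78 77
f 77 78 79
f 77 79 59
f 78 56 57
f 78 57 79
f 79 57 58
f 79 58 59

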